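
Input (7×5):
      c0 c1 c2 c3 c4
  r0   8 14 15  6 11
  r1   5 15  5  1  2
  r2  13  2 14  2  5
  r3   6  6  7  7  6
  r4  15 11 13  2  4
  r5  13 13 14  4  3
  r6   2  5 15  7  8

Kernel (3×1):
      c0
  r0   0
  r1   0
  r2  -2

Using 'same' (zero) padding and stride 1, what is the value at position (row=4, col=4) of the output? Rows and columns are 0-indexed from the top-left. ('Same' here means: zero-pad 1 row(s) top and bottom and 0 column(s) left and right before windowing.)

-6

The receptive field on the zero-padded input at this output position is [6 / 4 / 3]. Elementwise product with the kernel and sum: 3·-2.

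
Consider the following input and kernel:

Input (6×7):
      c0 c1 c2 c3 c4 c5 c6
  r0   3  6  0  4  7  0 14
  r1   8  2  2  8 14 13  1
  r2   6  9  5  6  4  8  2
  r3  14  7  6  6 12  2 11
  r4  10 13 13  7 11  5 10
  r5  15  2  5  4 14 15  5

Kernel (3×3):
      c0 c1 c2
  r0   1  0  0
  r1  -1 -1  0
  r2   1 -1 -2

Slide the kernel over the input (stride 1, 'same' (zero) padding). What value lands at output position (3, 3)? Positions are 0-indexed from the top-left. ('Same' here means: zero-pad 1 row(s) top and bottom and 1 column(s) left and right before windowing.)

The receptive field on the zero-padded input at this output position is [5 6 4 / 6 6 12 / 13 7 11]. Elementwise product with the kernel and sum: 5·1 + 6·-1 + 6·-1 + 13·1 + 7·-1 + 11·-2.

-23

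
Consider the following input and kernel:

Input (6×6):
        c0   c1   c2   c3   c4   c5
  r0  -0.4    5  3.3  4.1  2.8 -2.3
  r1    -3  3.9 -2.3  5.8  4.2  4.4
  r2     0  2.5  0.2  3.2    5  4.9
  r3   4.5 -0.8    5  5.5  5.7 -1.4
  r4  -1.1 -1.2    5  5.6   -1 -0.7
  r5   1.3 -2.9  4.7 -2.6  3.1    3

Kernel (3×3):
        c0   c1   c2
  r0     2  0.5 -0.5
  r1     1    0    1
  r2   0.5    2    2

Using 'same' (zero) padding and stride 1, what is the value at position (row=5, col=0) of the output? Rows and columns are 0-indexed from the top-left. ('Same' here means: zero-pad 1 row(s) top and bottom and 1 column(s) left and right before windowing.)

-2.85

The receptive field on the zero-padded input at this output position is [0 -1.1 -1.2 / 0 1.3 -2.9 / 0 0 0]. Elementwise product with the kernel and sum: 0·2 + -1.1·0.5 + -1.2·-0.5 + 0·1 + -2.9·1 + 0·0.5 + 0·2 + 0·2.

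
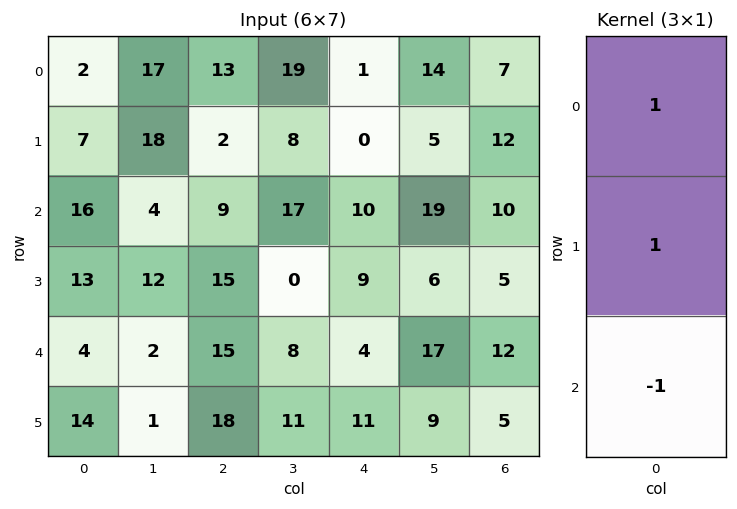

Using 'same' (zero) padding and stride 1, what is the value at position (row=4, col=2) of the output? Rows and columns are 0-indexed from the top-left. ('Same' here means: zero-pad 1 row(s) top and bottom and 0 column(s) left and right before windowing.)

The receptive field on the zero-padded input at this output position is [15 / 15 / 18]. Elementwise product with the kernel and sum: 15·1 + 15·1 + 18·-1.

12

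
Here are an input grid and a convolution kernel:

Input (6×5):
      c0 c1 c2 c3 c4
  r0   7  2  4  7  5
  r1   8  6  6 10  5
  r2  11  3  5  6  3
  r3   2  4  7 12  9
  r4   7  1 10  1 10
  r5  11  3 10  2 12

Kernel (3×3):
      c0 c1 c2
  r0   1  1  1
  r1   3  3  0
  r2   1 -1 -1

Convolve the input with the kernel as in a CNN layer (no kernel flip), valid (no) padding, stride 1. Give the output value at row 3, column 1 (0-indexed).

47

The receptive field on the input at this output position is [4 7 12 / 1 10 1 / 3 10 2]. Elementwise product with the kernel and sum: 4·1 + 7·1 + 12·1 + 1·3 + 10·3 + 3·1 + 10·-1 + 2·-1.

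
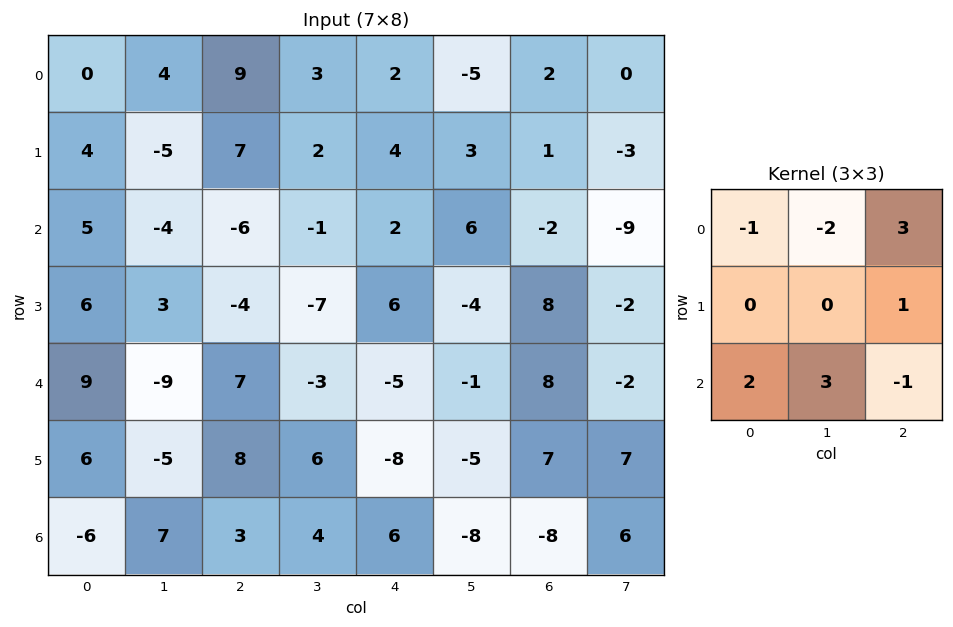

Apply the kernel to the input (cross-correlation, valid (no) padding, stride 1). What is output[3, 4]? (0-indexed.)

The receptive field on the input at this output position is [6 -4 8 / -5 -1 8 / -8 -5 7]. Elementwise product with the kernel and sum: 6·-1 + -4·-2 + 8·3 + 8·1 + -8·2 + -5·3 + 7·-1.

-4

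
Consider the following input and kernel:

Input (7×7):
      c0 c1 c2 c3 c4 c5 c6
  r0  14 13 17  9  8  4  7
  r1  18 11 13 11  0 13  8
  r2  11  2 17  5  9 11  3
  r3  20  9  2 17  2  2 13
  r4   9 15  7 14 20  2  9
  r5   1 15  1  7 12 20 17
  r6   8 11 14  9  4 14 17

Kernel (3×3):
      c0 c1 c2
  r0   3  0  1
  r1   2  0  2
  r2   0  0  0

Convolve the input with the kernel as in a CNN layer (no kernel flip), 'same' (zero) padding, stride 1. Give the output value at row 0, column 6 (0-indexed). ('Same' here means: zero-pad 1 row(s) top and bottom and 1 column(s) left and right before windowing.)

8

The receptive field on the zero-padded input at this output position is [0 0 0 / 4 7 0 / 13 8 0]. Elementwise product with the kernel and sum: 0·3 + 0·1 + 4·2 + 0·2.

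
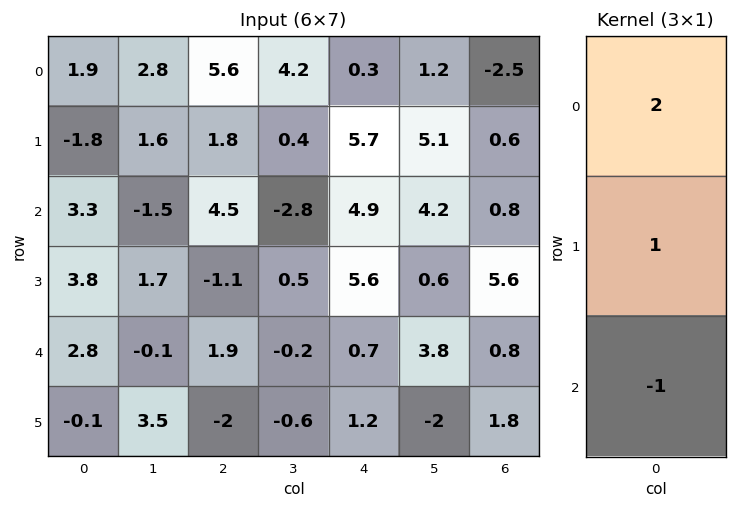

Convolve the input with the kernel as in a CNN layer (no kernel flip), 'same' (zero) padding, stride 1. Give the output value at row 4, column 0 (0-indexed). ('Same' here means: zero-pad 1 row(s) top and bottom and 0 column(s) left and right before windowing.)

The receptive field on the zero-padded input at this output position is [3.8 / 2.8 / -0.1]. Elementwise product with the kernel and sum: 3.8·2 + 2.8·1 + -0.1·-1.

10.5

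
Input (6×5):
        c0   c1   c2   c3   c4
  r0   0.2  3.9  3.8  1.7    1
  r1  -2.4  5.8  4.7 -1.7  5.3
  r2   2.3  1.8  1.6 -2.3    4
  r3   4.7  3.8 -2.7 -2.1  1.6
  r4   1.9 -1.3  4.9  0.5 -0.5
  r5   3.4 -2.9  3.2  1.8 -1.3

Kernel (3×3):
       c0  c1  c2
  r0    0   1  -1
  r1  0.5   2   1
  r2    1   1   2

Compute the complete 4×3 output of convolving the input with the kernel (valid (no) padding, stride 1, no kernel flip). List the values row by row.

22.5 11.5 12.25
10.55 5.1 -8.4
17.85 2.9 -5.85
16.65 12.95 1.65

Output[0,0]: The receptive field on the input at this output position is [0.2 3.9 3.8 / -2.4 5.8 4.7 / 2.3 1.8 1.6]. Elementwise product with the kernel and sum: 3.9·1 + 3.8·-1 + -2.4·0.5 + 5.8·2 + 4.7·1 + 2.3·1 + 1.8·1 + 1.6·2.
Output[0,1]: The receptive field on the input at this output position is [3.9 3.8 1.7 / 5.8 4.7 -1.7 / 1.8 1.6 -2.3]. Elementwise product with the kernel and sum: 3.8·1 + 1.7·-1 + 5.8·0.5 + 4.7·2 + -1.7·1 + 1.8·1 + 1.6·1 + -2.3·2.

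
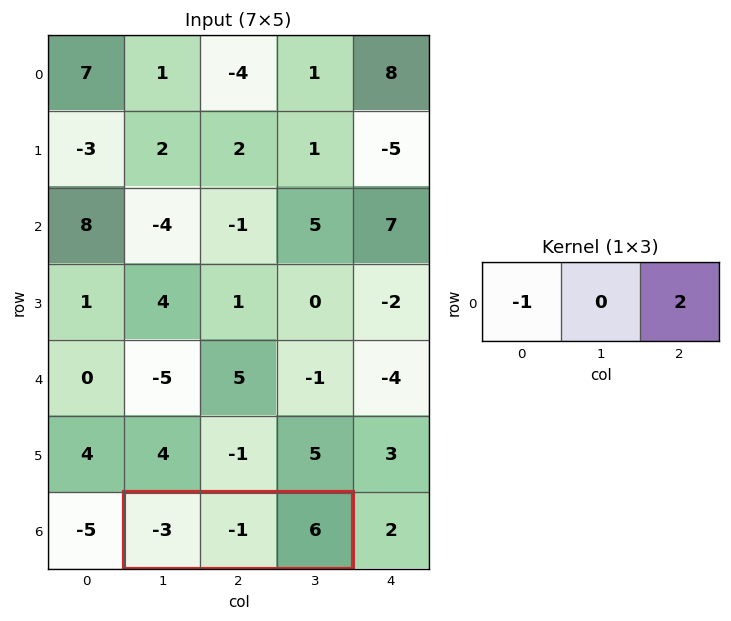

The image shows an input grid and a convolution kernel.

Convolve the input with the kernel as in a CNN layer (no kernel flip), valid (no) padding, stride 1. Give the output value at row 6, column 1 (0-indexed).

15

The receptive field on the input at this output position is [-3 -1 6]. Elementwise product with the kernel and sum: -3·-1 + 6·2.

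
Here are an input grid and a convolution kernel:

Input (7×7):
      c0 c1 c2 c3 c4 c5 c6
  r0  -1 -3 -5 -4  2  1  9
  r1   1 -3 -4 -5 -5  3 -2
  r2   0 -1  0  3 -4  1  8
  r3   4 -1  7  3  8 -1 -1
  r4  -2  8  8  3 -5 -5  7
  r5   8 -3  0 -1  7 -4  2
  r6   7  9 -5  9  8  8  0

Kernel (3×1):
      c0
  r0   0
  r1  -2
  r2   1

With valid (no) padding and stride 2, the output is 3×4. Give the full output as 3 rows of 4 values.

Output[0,0]: The receptive field on the input at this output position is [-1 / 1 / 0]. Elementwise product with the kernel and sum: 1·-2 + 0·1.

-2 8 6 12
-10 -6 -21 9
-9 -5 -6 -4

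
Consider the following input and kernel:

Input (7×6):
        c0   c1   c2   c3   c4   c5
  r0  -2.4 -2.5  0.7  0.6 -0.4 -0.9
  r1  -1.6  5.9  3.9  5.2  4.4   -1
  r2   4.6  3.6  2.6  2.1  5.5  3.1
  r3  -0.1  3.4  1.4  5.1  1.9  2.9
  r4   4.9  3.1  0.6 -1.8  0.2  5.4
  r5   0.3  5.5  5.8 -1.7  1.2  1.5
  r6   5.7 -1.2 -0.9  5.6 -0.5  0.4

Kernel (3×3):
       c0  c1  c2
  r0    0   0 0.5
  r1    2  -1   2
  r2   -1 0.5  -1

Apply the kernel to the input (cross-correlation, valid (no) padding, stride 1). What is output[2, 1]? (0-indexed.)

15.65

The receptive field on the input at this output position is [3.6 2.6 2.1 / 3.4 1.4 5.1 / 3.1 0.6 -1.8]. Elementwise product with the kernel and sum: 2.1·0.5 + 3.4·2 + 1.4·-1 + 5.1·2 + 3.1·-1 + 0.6·0.5 + -1.8·-1.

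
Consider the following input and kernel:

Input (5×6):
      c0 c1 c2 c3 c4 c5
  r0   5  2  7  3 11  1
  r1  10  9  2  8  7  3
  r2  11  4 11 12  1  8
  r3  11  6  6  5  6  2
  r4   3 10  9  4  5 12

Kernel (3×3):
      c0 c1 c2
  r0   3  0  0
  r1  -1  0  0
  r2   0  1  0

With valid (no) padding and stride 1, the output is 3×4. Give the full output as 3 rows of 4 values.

9 8 31 2
25 29 0 18
32 15 31 36

Output[0,0]: The receptive field on the input at this output position is [5 2 7 / 10 9 2 / 11 4 11]. Elementwise product with the kernel and sum: 5·3 + 10·-1 + 4·1.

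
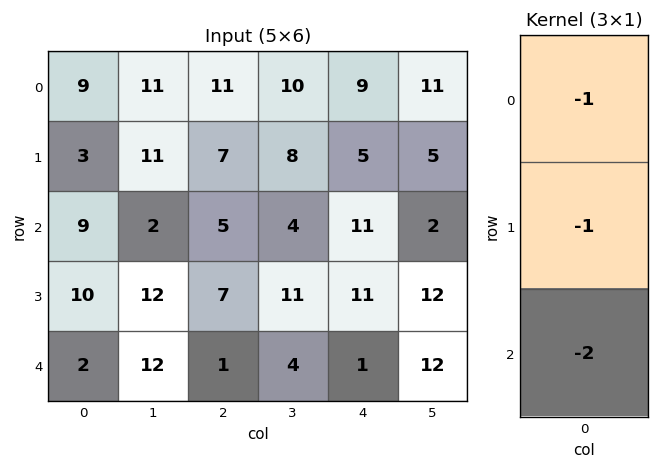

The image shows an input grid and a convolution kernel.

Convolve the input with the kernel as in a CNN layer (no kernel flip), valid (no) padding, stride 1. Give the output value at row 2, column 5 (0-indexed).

-38

The receptive field on the input at this output position is [2 / 12 / 12]. Elementwise product with the kernel and sum: 2·-1 + 12·-1 + 12·-2.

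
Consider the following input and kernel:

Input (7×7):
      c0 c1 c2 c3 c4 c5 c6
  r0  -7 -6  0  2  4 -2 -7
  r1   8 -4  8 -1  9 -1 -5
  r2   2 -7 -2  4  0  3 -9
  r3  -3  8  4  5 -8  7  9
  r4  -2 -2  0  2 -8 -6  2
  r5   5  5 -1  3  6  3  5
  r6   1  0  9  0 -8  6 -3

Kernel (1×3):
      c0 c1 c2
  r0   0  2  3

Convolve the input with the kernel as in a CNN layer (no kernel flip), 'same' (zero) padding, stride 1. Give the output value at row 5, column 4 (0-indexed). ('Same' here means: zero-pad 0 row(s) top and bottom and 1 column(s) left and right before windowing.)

21

The receptive field on the zero-padded input at this output position is [3 6 3]. Elementwise product with the kernel and sum: 6·2 + 3·3.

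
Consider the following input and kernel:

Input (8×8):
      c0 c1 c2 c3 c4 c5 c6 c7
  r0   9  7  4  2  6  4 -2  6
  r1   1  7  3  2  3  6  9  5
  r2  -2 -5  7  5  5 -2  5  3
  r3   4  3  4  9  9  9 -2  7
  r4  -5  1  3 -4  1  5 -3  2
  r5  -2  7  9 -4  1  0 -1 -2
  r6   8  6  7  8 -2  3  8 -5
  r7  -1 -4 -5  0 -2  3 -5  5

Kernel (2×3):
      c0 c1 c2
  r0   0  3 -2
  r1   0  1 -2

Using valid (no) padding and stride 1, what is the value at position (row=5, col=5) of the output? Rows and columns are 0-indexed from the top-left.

19

The receptive field on the input at this output position is [0 -1 -2 / 3 8 -5]. Elementwise product with the kernel and sum: -1·3 + -2·-2 + 8·1 + -5·-2.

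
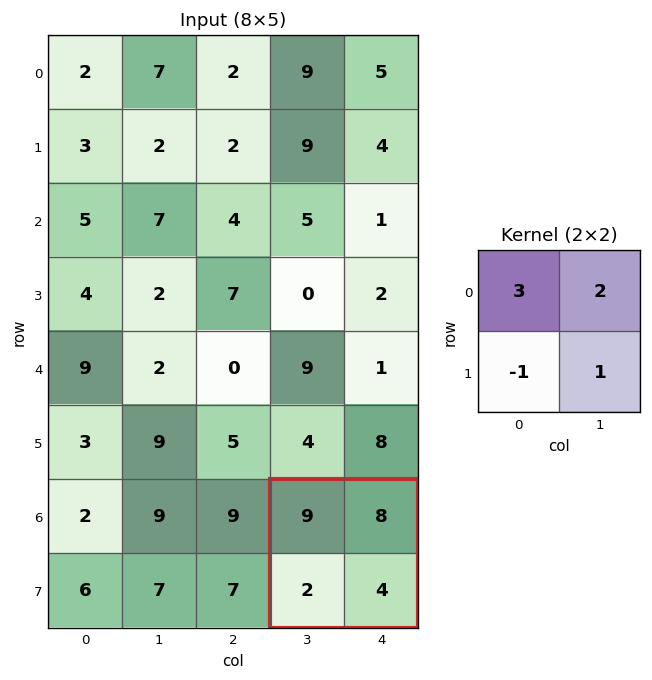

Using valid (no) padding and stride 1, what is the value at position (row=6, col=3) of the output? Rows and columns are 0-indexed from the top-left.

The receptive field on the input at this output position is [9 8 / 2 4]. Elementwise product with the kernel and sum: 9·3 + 8·2 + 2·-1 + 4·1.

45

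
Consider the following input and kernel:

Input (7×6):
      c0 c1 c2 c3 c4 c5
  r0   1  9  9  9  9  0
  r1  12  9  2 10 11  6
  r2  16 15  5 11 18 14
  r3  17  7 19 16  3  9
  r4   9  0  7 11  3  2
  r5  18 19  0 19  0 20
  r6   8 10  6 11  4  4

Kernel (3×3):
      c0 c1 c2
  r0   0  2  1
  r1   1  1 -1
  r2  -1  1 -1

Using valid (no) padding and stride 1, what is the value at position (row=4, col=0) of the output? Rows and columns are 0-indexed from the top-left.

The receptive field on the input at this output position is [9 0 7 / 18 19 0 / 8 10 6]. Elementwise product with the kernel and sum: 0·2 + 7·1 + 18·1 + 19·1 + 0·-1 + 8·-1 + 10·1 + 6·-1.

40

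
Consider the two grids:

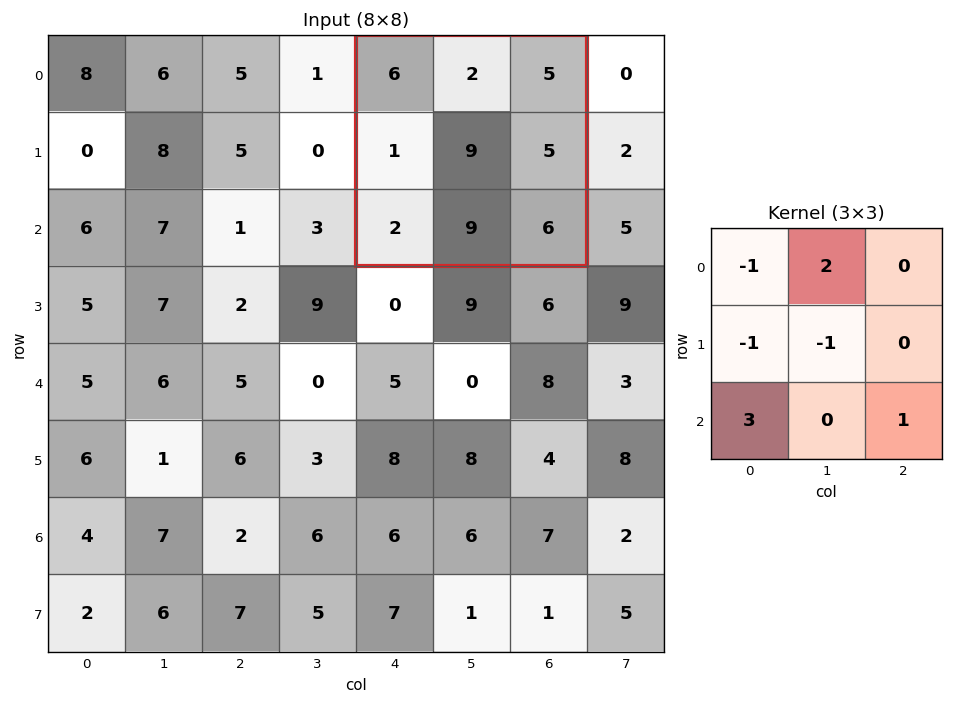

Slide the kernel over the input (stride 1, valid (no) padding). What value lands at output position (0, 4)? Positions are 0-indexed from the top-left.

0

The receptive field on the input at this output position is [6 2 5 / 1 9 5 / 2 9 6]. Elementwise product with the kernel and sum: 6·-1 + 2·2 + 1·-1 + 9·-1 + 2·3 + 6·1.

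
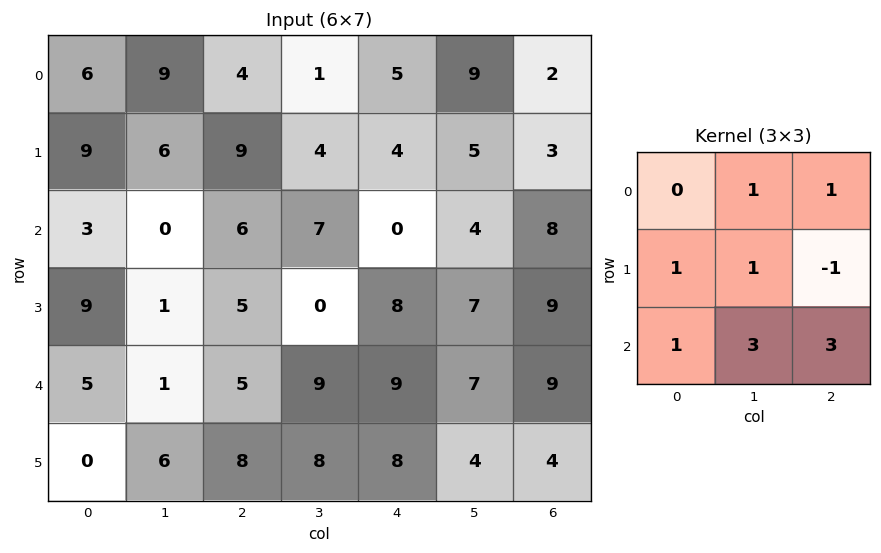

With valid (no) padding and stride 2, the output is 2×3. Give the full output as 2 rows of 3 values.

Output[0,0]: The receptive field on the input at this output position is [6 9 4 / 9 6 9 / 3 0 6]. Elementwise product with the kernel and sum: 9·1 + 4·1 + 9·1 + 6·1 + 9·-1 + 3·1 + 0·3 + 6·3.

40 42 53
34 63 75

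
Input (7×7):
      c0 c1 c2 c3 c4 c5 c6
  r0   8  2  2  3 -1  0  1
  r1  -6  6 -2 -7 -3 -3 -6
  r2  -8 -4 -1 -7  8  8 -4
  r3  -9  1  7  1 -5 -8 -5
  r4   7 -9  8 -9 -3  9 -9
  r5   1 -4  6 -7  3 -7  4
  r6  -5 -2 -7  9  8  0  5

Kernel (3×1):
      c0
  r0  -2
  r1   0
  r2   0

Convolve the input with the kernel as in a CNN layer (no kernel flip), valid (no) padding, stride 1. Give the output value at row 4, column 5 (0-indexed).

-18

The receptive field on the input at this output position is [9 / -7 / 0]. Elementwise product with the kernel and sum: 9·-2.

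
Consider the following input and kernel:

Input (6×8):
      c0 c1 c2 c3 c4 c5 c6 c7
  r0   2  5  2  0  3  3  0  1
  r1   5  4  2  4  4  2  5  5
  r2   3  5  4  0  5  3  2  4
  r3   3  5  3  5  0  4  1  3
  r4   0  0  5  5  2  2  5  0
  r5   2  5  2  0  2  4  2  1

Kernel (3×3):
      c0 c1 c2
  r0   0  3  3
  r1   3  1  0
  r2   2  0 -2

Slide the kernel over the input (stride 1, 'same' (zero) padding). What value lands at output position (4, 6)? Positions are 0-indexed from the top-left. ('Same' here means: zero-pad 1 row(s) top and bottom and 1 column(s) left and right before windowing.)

The receptive field on the zero-padded input at this output position is [4 1 3 / 2 5 0 / 4 2 1]. Elementwise product with the kernel and sum: 1·3 + 3·3 + 2·3 + 5·1 + 4·2 + 1·-2.

29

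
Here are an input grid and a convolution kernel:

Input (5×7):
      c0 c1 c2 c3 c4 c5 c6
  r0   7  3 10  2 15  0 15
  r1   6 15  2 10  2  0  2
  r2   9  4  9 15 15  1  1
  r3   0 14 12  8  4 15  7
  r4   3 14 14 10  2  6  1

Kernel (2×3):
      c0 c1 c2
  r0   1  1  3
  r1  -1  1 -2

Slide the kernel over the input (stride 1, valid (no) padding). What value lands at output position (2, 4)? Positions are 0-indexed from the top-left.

16

The receptive field on the input at this output position is [15 1 1 / 4 15 7]. Elementwise product with the kernel and sum: 15·1 + 1·1 + 1·3 + 4·-1 + 15·1 + 7·-2.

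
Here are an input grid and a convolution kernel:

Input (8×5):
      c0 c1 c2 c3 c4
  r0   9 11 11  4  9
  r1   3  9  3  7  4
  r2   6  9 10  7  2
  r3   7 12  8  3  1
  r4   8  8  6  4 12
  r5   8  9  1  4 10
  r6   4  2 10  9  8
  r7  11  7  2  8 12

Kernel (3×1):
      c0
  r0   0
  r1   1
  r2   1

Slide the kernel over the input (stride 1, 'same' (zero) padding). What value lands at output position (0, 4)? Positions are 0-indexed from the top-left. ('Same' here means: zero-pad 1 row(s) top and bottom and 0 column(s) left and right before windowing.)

The receptive field on the zero-padded input at this output position is [0 / 9 / 4]. Elementwise product with the kernel and sum: 9·1 + 4·1.

13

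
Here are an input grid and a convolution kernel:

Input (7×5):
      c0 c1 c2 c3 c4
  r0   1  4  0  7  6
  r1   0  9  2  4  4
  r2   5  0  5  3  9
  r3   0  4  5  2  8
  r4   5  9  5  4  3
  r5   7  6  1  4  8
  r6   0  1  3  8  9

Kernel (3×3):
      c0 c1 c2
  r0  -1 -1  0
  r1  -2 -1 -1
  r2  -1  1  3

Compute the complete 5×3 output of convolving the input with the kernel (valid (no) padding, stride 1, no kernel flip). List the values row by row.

-6 -14 6
-5 -12 -7
5 -12 -20
-26 -29 3
-25 -5 9

Output[0,0]: The receptive field on the input at this output position is [1 4 0 / 0 9 2 / 5 0 5]. Elementwise product with the kernel and sum: 1·-1 + 4·-1 + 0·-2 + 9·-1 + 2·-1 + 5·-1 + 0·1 + 5·3.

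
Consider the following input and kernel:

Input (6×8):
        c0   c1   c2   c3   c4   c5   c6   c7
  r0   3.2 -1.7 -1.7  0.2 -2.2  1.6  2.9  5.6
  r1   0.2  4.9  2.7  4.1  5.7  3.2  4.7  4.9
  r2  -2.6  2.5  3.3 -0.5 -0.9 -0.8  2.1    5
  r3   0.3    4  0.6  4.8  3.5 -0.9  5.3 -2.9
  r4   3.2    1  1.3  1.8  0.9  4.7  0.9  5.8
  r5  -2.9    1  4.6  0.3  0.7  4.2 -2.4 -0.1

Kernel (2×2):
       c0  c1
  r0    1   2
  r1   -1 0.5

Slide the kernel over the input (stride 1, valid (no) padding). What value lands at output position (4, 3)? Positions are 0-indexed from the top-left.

3.65

The receptive field on the input at this output position is [1.8 0.9 / 0.3 0.7]. Elementwise product with the kernel and sum: 1.8·1 + 0.9·2 + 0.3·-1 + 0.7·0.5.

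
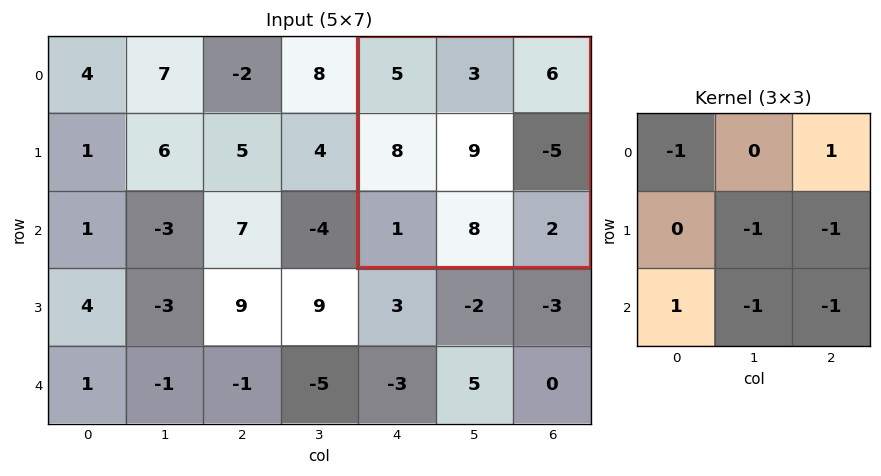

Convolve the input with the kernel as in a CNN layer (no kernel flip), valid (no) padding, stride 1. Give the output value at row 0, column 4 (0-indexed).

-12

The receptive field on the input at this output position is [5 3 6 / 8 9 -5 / 1 8 2]. Elementwise product with the kernel and sum: 5·-1 + 6·1 + 9·-1 + -5·-1 + 1·1 + 8·-1 + 2·-1.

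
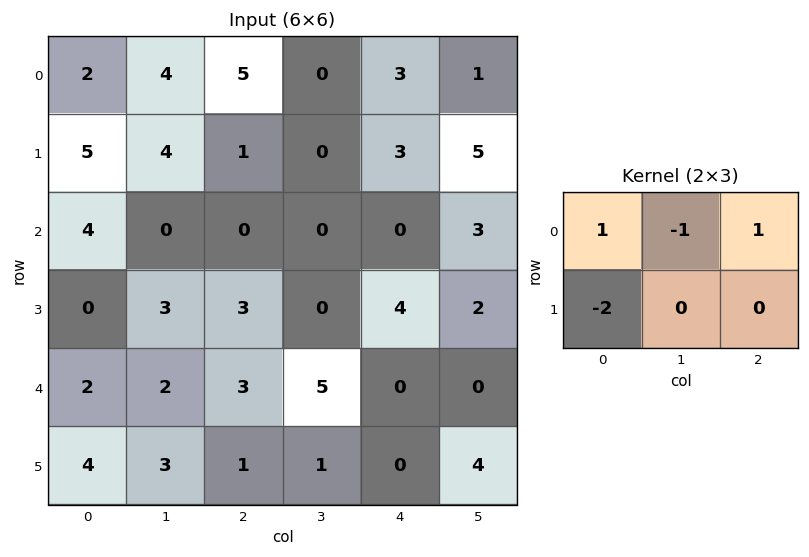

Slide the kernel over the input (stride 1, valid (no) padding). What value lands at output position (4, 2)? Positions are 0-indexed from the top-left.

-4

The receptive field on the input at this output position is [3 5 0 / 1 1 0]. Elementwise product with the kernel and sum: 3·1 + 5·-1 + 0·1 + 1·-2.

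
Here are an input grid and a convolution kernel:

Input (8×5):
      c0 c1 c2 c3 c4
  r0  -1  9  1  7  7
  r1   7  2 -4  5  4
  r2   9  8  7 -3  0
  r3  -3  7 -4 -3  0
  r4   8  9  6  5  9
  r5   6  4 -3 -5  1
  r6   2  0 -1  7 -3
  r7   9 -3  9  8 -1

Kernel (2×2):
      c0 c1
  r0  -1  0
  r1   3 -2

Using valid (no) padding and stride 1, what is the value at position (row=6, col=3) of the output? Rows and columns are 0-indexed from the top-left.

The receptive field on the input at this output position is [7 -3 / 8 -1]. Elementwise product with the kernel and sum: 7·-1 + 8·3 + -1·-2.

19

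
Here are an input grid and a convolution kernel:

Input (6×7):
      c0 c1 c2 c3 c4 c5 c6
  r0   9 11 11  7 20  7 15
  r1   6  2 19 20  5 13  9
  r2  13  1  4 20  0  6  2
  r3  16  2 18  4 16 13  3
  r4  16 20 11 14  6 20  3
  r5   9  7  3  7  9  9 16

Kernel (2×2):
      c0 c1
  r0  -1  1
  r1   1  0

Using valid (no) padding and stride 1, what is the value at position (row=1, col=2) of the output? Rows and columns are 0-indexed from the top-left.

The receptive field on the input at this output position is [19 20 / 4 20]. Elementwise product with the kernel and sum: 19·-1 + 20·1 + 4·1.

5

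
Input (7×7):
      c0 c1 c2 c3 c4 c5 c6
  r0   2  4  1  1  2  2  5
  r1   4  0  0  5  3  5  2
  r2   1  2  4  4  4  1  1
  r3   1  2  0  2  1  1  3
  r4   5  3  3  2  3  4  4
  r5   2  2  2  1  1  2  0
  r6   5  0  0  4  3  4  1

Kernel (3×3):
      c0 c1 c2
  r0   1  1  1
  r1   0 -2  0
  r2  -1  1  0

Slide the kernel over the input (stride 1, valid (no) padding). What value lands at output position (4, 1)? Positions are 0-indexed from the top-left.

4

The receptive field on the input at this output position is [3 3 2 / 2 2 1 / 0 0 4]. Elementwise product with the kernel and sum: 3·1 + 3·1 + 2·1 + 2·-2 + 0·-1 + 0·1.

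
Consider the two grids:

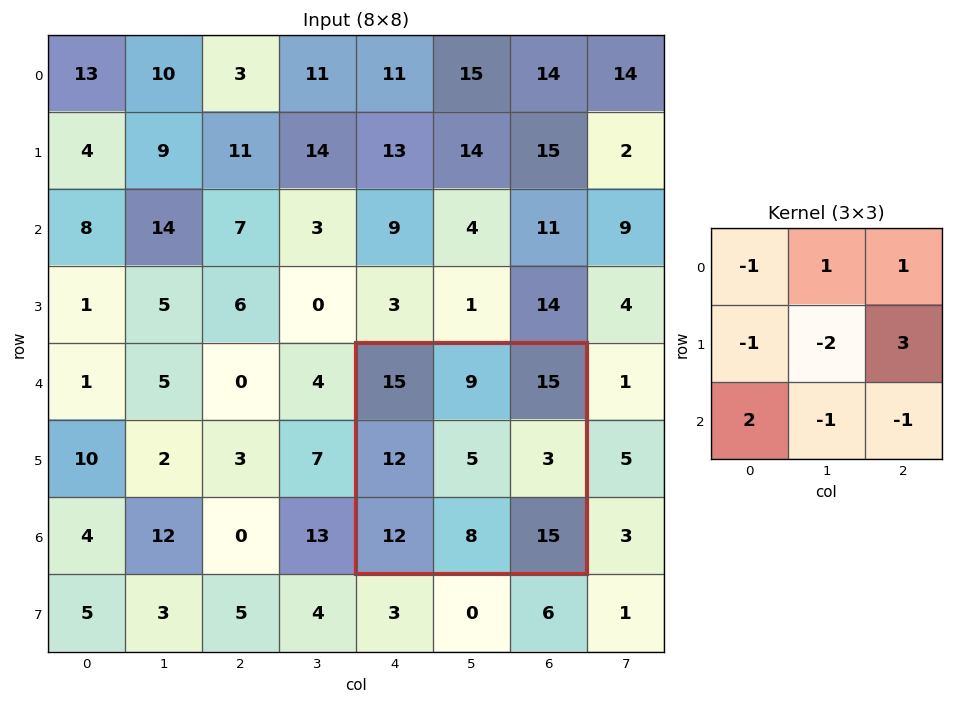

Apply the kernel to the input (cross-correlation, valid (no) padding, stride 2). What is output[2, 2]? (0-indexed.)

-3

The receptive field on the input at this output position is [15 9 15 / 12 5 3 / 12 8 15]. Elementwise product with the kernel and sum: 15·-1 + 9·1 + 15·1 + 12·-1 + 5·-2 + 3·3 + 12·2 + 8·-1 + 15·-1.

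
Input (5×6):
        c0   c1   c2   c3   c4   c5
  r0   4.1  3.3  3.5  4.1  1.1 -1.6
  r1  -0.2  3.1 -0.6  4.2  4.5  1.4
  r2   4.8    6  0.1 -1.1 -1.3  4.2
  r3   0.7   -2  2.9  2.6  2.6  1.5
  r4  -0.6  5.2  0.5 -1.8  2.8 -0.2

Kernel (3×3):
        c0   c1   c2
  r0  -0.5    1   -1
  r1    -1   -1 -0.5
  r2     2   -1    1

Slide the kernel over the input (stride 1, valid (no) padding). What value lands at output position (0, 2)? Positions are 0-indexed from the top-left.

-4.6

The receptive field on the input at this output position is [3.5 4.1 1.1 / -0.6 4.2 4.5 / 0.1 -1.1 -1.3]. Elementwise product with the kernel and sum: 3.5·-0.5 + 4.1·1 + 1.1·-1 + -0.6·-1 + 4.2·-1 + 4.5·-0.5 + 0.1·2 + -1.1·-1 + -1.3·1.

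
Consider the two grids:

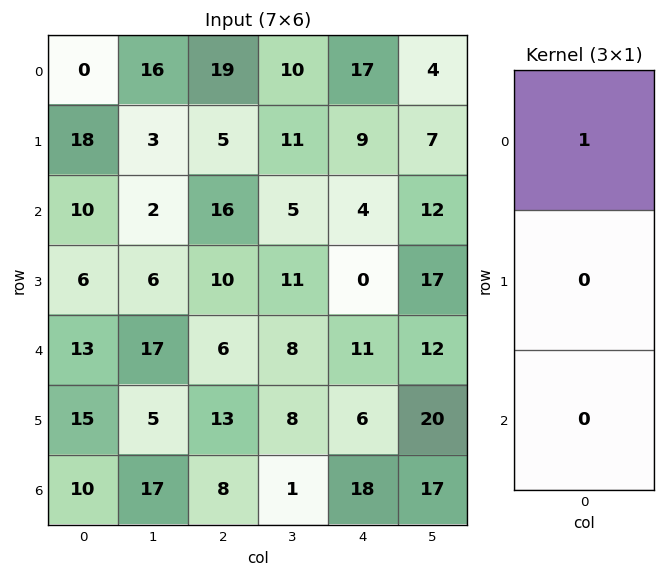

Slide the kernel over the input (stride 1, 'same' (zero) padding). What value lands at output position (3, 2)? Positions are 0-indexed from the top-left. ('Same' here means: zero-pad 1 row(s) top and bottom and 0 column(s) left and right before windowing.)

16

The receptive field on the zero-padded input at this output position is [16 / 10 / 6]. Elementwise product with the kernel and sum: 16·1.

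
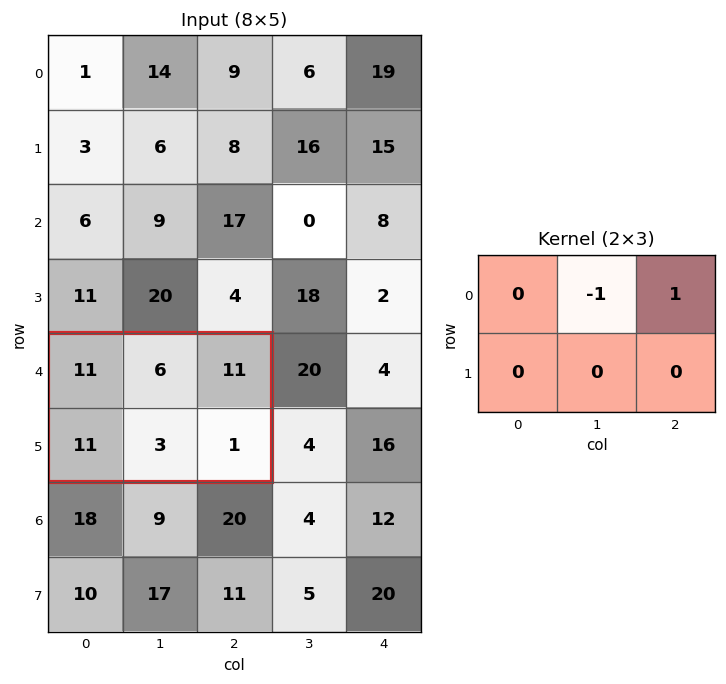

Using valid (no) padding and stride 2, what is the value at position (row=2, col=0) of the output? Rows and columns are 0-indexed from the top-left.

5

The receptive field on the input at this output position is [11 6 11 / 11 3 1]. Elementwise product with the kernel and sum: 6·-1 + 11·1.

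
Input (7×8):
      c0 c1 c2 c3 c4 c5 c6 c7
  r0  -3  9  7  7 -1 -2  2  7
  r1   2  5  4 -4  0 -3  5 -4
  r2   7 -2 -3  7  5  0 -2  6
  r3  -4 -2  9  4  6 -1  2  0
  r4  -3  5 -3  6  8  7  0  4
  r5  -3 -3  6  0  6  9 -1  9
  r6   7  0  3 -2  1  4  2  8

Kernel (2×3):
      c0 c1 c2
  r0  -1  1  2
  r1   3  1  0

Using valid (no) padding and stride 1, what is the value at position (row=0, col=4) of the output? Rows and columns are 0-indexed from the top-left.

The receptive field on the input at this output position is [-1 -2 2 / 0 -3 5]. Elementwise product with the kernel and sum: -1·-1 + -2·1 + 2·2 + 0·3 + -3·1.

0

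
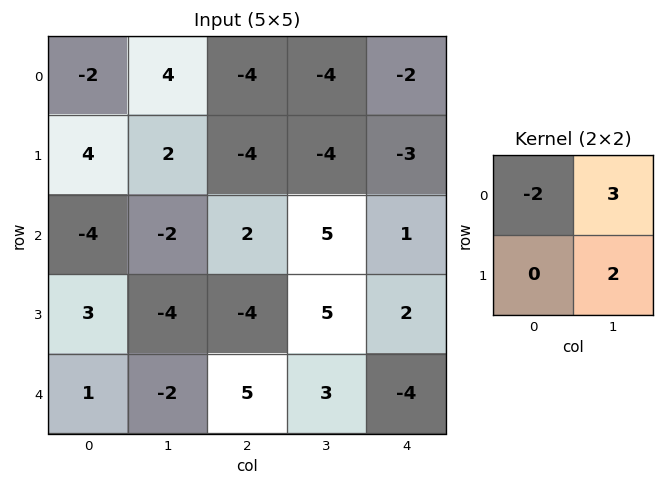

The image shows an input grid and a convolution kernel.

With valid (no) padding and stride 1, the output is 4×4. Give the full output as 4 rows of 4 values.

20 -28 -12 -4
-6 -12 6 1
-6 2 21 -3
-22 6 29 -12

Output[0,0]: The receptive field on the input at this output position is [-2 4 / 4 2]. Elementwise product with the kernel and sum: -2·-2 + 4·3 + 2·2.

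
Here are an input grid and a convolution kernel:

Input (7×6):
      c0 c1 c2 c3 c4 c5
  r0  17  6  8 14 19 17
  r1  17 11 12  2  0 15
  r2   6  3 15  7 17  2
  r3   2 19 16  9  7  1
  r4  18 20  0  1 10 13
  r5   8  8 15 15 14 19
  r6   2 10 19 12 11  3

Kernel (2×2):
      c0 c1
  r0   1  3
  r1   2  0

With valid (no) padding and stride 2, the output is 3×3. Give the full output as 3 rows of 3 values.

Output[0,0]: The receptive field on the input at this output position is [17 6 / 17 11]. Elementwise product with the kernel and sum: 17·1 + 6·3 + 17·2.

69 74 70
19 68 37
94 33 77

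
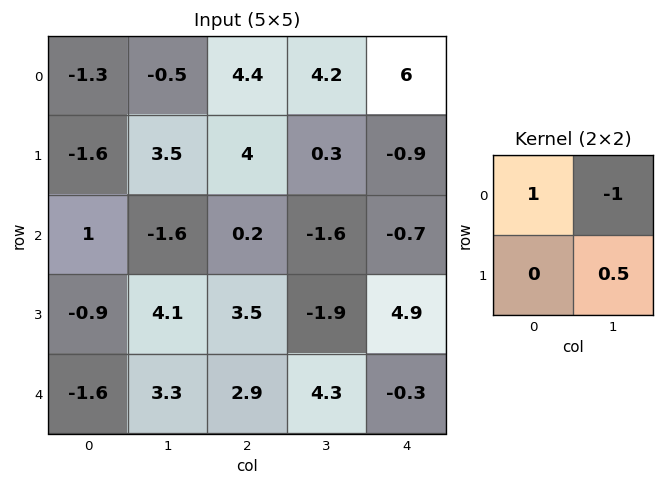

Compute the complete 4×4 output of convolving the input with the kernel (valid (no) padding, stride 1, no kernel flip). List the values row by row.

0.95 -2.9 0.35 -2.25
-5.9 -0.4 2.9 0.85
4.65 -0.05 0.85 1.55
-3.35 2.05 7.55 -6.95

Output[0,0]: The receptive field on the input at this output position is [-1.3 -0.5 / -1.6 3.5]. Elementwise product with the kernel and sum: -1.3·1 + -0.5·-1 + 3.5·0.5.
Output[0,1]: The receptive field on the input at this output position is [-0.5 4.4 / 3.5 4]. Elementwise product with the kernel and sum: -0.5·1 + 4.4·-1 + 4·0.5.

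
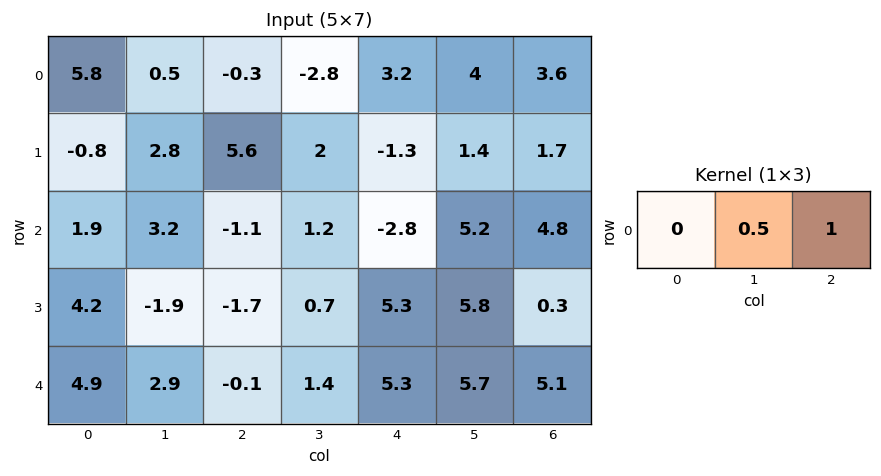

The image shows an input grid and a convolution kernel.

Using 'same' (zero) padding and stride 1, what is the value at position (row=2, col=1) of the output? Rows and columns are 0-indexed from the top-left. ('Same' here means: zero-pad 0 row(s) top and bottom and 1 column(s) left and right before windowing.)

The receptive field on the zero-padded input at this output position is [1.9 3.2 -1.1]. Elementwise product with the kernel and sum: 3.2·0.5 + -1.1·1.

0.5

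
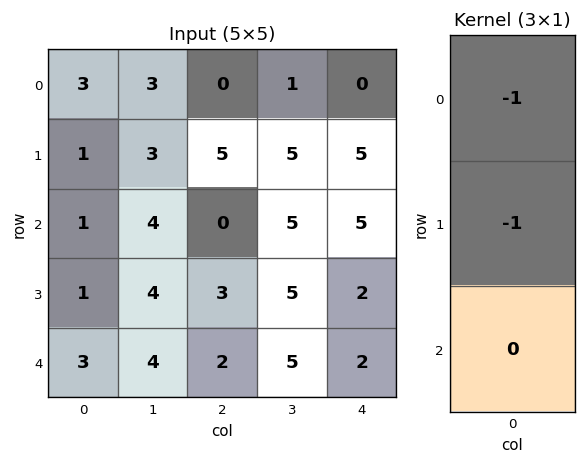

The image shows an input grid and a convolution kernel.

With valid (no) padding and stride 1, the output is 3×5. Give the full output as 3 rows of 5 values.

Output[0,0]: The receptive field on the input at this output position is [3 / 1 / 1]. Elementwise product with the kernel and sum: 3·-1 + 1·-1.

-4 -6 -5 -6 -5
-2 -7 -5 -10 -10
-2 -8 -3 -10 -7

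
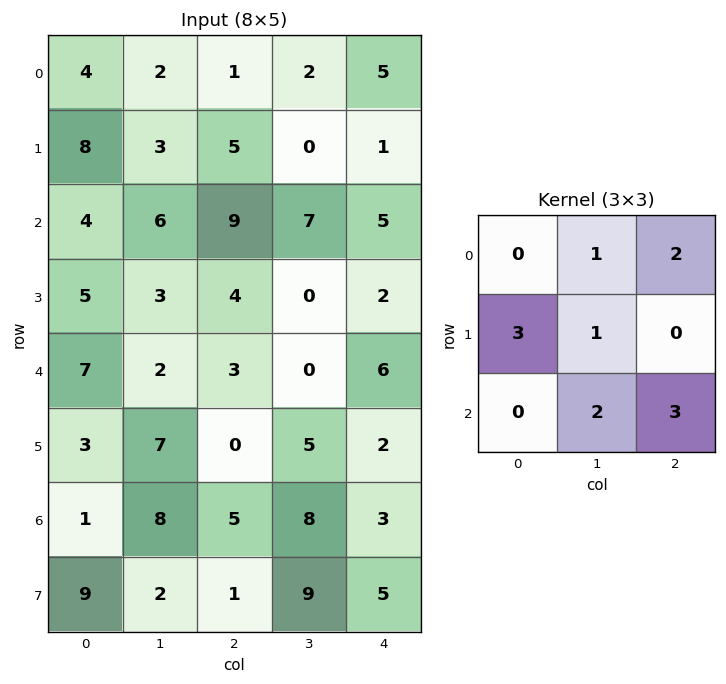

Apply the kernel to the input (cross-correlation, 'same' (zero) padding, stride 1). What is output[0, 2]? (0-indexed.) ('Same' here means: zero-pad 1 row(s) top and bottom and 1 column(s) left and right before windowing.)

The receptive field on the zero-padded input at this output position is [0 0 0 / 2 1 2 / 3 5 0]. Elementwise product with the kernel and sum: 0·1 + 0·2 + 2·3 + 1·1 + 5·2 + 0·3.

17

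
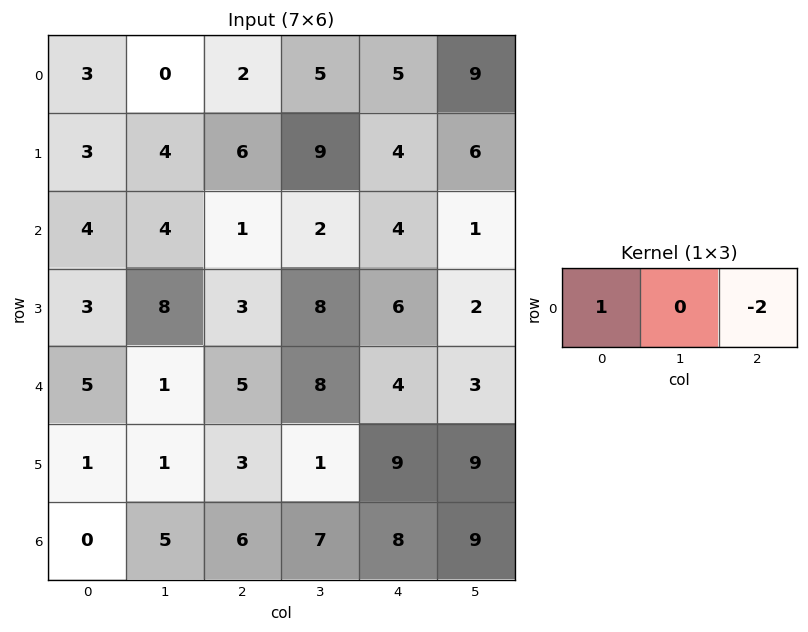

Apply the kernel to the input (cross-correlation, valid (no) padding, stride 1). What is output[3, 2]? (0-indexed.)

-9

The receptive field on the input at this output position is [3 8 6]. Elementwise product with the kernel and sum: 3·1 + 6·-2.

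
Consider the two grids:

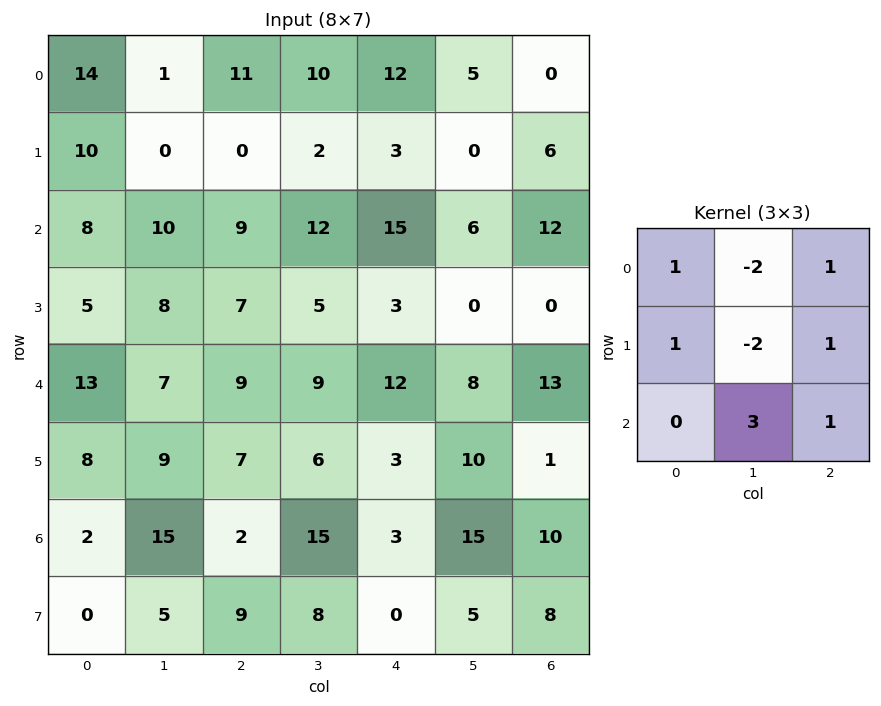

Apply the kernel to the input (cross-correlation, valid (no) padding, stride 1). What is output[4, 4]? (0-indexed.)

The receptive field on the input at this output position is [12 8 13 / 3 10 1 / 3 15 10]. Elementwise product with the kernel and sum: 12·1 + 8·-2 + 13·1 + 3·1 + 10·-2 + 1·1 + 15·3 + 10·1.

48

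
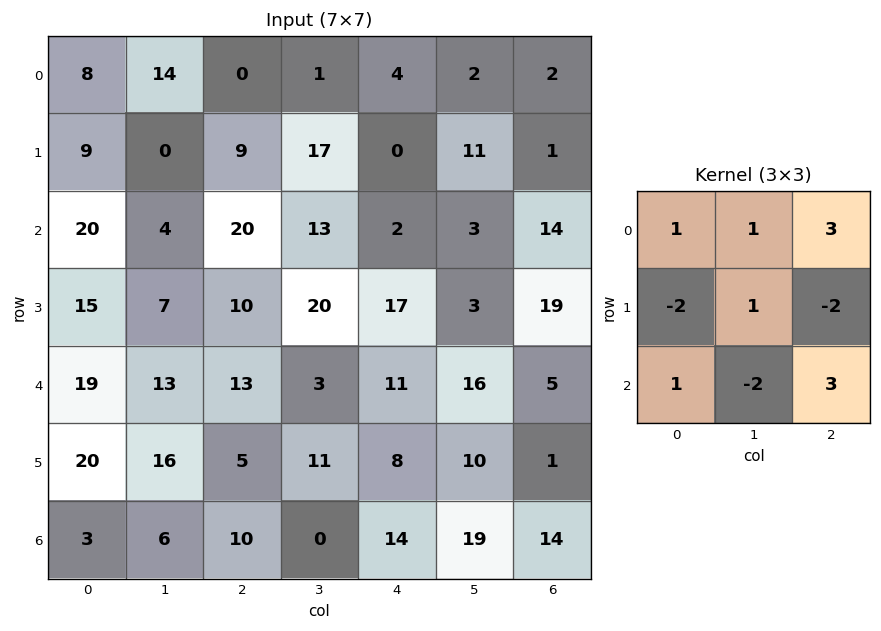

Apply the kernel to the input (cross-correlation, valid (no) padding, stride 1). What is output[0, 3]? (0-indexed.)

The receptive field on the input at this output position is [1 4 2 / 17 0 11 / 13 2 3]. Elementwise product with the kernel and sum: 1·1 + 4·1 + 2·3 + 17·-2 + 0·1 + 11·-2 + 13·1 + 2·-2 + 3·3.

-27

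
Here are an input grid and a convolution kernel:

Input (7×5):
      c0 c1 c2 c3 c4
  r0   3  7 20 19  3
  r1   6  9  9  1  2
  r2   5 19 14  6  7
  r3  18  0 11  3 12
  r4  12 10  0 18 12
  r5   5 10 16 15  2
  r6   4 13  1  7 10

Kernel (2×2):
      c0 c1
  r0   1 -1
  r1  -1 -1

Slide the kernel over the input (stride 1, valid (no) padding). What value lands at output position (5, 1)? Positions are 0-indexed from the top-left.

-20

The receptive field on the input at this output position is [10 16 / 13 1]. Elementwise product with the kernel and sum: 10·1 + 16·-1 + 13·-1 + 1·-1.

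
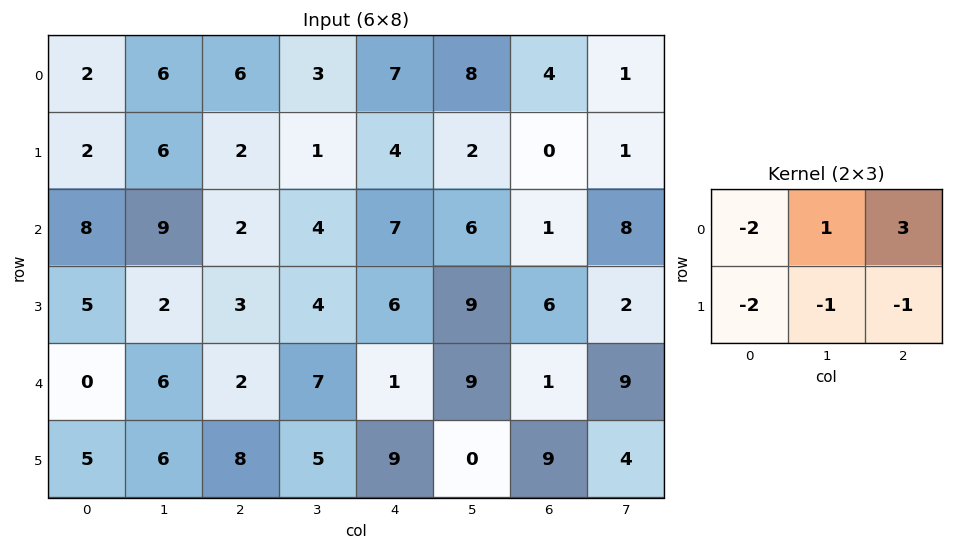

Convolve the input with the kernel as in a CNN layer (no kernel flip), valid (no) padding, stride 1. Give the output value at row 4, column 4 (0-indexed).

The receptive field on the input at this output position is [1 9 1 / 9 0 9]. Elementwise product with the kernel and sum: 1·-2 + 9·1 + 1·3 + 9·-2 + 0·-1 + 9·-1.

-17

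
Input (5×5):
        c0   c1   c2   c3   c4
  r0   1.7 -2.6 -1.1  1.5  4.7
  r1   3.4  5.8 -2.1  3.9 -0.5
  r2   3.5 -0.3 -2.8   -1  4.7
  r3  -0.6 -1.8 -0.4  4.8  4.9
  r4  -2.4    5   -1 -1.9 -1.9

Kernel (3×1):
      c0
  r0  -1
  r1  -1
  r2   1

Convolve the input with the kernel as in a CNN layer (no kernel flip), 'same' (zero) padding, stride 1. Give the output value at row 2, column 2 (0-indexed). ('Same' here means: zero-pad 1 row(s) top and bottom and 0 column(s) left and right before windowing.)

4.5

The receptive field on the zero-padded input at this output position is [-2.1 / -2.8 / -0.4]. Elementwise product with the kernel and sum: -2.1·-1 + -2.8·-1 + -0.4·1.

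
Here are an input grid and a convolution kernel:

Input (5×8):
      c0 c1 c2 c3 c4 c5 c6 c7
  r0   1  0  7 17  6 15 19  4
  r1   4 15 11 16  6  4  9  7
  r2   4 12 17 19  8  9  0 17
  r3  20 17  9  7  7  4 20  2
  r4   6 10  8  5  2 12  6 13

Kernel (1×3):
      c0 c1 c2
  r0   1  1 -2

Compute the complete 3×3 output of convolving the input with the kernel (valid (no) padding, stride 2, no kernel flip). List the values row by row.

Output[0,0]: The receptive field on the input at this output position is [1 0 7]. Elementwise product with the kernel and sum: 1·1 + 0·1 + 7·-2.
Output[0,1]: The receptive field on the input at this output position is [7 17 6]. Elementwise product with the kernel and sum: 7·1 + 17·1 + 6·-2.

-13 12 -17
-18 20 17
0 9 2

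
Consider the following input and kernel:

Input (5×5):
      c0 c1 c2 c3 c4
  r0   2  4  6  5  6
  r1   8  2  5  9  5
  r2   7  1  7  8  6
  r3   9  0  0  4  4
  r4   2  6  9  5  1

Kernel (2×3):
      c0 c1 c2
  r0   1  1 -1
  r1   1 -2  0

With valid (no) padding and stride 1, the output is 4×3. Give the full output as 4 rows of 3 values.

4 -3 -8
10 -15 0
10 0 1
-1 -16 -1

Output[0,0]: The receptive field on the input at this output position is [2 4 6 / 8 2 5]. Elementwise product with the kernel and sum: 2·1 + 4·1 + 6·-1 + 8·1 + 2·-2.
Output[0,1]: The receptive field on the input at this output position is [4 6 5 / 2 5 9]. Elementwise product with the kernel and sum: 4·1 + 6·1 + 5·-1 + 2·1 + 5·-2.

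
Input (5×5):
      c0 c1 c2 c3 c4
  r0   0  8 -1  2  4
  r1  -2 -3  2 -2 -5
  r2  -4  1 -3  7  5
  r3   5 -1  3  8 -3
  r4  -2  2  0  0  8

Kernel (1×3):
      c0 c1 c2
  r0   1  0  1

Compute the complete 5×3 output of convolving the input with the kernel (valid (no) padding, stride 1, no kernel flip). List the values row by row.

Output[0,0]: The receptive field on the input at this output position is [0 8 -1]. Elementwise product with the kernel and sum: 0·1 + -1·1.
Output[0,1]: The receptive field on the input at this output position is [8 -1 2]. Elementwise product with the kernel and sum: 8·1 + 2·1.

-1 10 3
0 -5 -3
-7 8 2
8 7 0
-2 2 8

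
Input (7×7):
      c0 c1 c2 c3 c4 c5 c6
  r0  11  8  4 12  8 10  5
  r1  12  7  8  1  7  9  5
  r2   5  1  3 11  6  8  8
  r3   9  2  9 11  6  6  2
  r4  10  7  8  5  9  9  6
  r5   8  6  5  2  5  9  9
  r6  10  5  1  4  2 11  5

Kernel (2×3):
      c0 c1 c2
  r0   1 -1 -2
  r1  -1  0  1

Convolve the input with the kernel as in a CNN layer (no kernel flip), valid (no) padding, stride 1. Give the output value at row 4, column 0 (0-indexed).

-16

The receptive field on the input at this output position is [10 7 8 / 8 6 5]. Elementwise product with the kernel and sum: 10·1 + 7·-1 + 8·-2 + 8·-1 + 5·1.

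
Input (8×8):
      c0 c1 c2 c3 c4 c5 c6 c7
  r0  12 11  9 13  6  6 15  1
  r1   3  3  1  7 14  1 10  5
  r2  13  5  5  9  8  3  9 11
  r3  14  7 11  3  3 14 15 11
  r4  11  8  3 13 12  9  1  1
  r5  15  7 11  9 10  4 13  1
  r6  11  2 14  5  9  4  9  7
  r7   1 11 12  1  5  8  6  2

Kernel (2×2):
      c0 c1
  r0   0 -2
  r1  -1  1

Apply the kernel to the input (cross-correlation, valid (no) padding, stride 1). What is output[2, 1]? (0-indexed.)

The receptive field on the input at this output position is [5 5 / 7 11]. Elementwise product with the kernel and sum: 5·-2 + 7·-1 + 11·1.

-6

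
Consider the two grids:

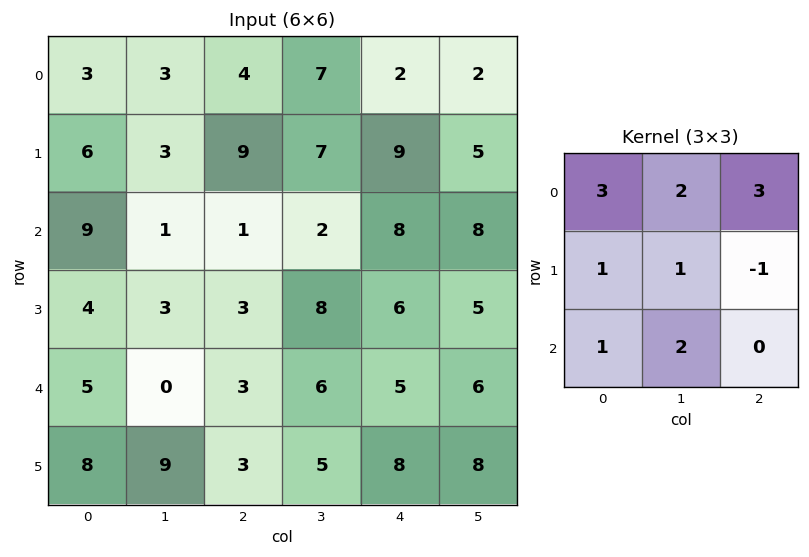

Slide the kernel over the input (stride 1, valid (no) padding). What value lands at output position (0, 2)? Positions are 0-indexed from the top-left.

The receptive field on the input at this output position is [4 7 2 / 9 7 9 / 1 2 8]. Elementwise product with the kernel and sum: 4·3 + 7·2 + 2·3 + 9·1 + 7·1 + 9·-1 + 1·1 + 2·2.

44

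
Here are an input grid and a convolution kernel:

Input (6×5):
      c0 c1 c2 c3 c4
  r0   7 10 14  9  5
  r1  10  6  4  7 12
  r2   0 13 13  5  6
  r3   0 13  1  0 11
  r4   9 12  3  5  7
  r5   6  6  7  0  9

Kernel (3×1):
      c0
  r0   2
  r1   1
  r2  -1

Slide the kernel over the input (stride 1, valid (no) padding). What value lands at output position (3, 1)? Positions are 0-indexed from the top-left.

32

The receptive field on the input at this output position is [13 / 12 / 6]. Elementwise product with the kernel and sum: 13·2 + 12·1 + 6·-1.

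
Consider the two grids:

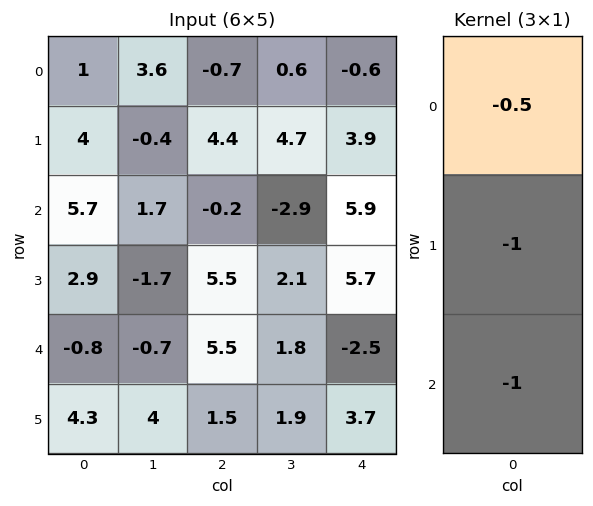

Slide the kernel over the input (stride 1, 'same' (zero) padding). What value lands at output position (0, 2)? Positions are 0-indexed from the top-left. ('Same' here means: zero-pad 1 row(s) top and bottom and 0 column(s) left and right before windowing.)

The receptive field on the zero-padded input at this output position is [0 / -0.7 / 4.4]. Elementwise product with the kernel and sum: 0·-0.5 + -0.7·-1 + 4.4·-1.

-3.7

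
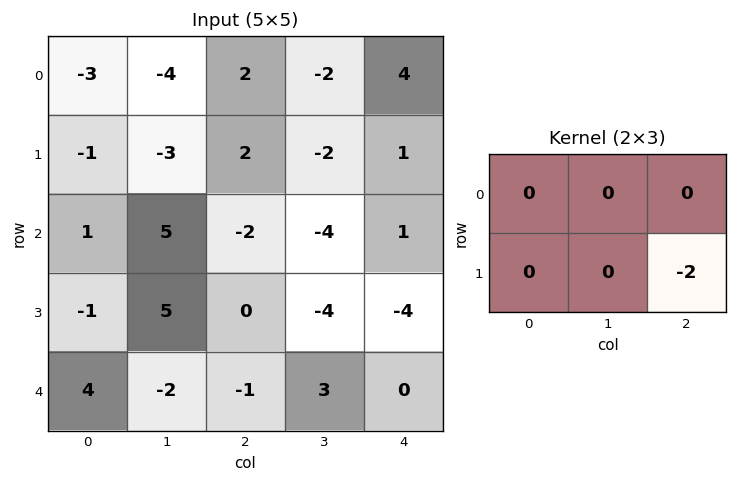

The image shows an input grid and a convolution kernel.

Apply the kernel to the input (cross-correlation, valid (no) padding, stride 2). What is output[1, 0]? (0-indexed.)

The receptive field on the input at this output position is [1 5 -2 / -1 5 0]. Elementwise product with the kernel and sum: 0·-2.

0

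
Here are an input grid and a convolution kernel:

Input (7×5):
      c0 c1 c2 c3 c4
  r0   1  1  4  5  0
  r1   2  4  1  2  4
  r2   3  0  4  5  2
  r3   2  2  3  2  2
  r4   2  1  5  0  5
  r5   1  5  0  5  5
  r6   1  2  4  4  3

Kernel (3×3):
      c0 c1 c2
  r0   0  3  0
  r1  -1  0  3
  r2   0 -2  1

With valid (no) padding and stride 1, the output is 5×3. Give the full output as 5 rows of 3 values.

Output[0,0]: The receptive field on the input at this output position is [1 1 4 / 2 4 1 / 3 0 4]. Elementwise product with the kernel and sum: 1·3 + 2·-1 + 1·3 + 0·-2 + 4·1.

8 11 18
20 14 6
10 6 23
9 13 11
2 21 10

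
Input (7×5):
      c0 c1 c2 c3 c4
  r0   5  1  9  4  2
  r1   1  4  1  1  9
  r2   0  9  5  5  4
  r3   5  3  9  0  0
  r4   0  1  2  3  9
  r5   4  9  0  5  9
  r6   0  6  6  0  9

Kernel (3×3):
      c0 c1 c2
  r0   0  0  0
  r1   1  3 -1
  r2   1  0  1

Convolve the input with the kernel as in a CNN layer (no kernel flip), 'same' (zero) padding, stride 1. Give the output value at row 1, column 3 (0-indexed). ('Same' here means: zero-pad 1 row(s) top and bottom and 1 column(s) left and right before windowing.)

4

The receptive field on the zero-padded input at this output position is [9 4 2 / 1 1 9 / 5 5 4]. Elementwise product with the kernel and sum: 1·1 + 1·3 + 9·-1 + 5·1 + 4·1.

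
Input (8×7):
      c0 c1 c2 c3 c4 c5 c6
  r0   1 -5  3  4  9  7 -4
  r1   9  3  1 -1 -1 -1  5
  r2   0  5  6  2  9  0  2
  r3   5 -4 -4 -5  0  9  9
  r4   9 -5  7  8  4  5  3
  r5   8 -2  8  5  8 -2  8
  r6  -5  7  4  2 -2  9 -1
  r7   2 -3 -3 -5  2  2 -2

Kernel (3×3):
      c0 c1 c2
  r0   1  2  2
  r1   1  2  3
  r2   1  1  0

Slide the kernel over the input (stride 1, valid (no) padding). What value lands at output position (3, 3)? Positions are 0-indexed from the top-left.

The receptive field on the input at this output position is [-5 0 9 / 8 4 5 / 5 8 -2]. Elementwise product with the kernel and sum: -5·1 + 0·2 + 9·2 + 8·1 + 4·2 + 5·3 + 5·1 + 8·1.

57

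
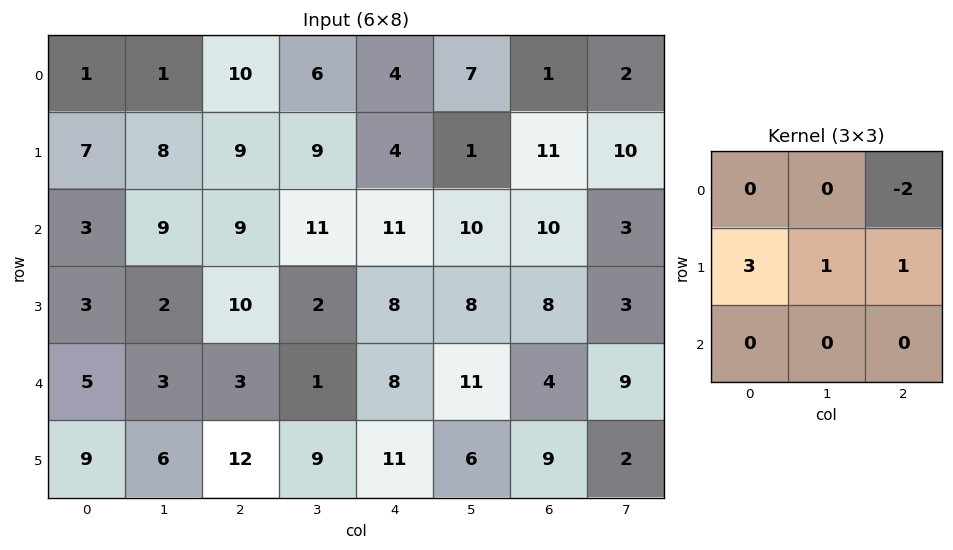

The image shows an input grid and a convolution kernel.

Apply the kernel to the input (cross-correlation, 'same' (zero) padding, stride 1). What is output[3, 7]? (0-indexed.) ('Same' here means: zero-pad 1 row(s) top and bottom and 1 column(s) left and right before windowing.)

The receptive field on the zero-padded input at this output position is [10 3 0 / 8 3 0 / 4 9 0]. Elementwise product with the kernel and sum: 0·-2 + 8·3 + 3·1 + 0·1.

27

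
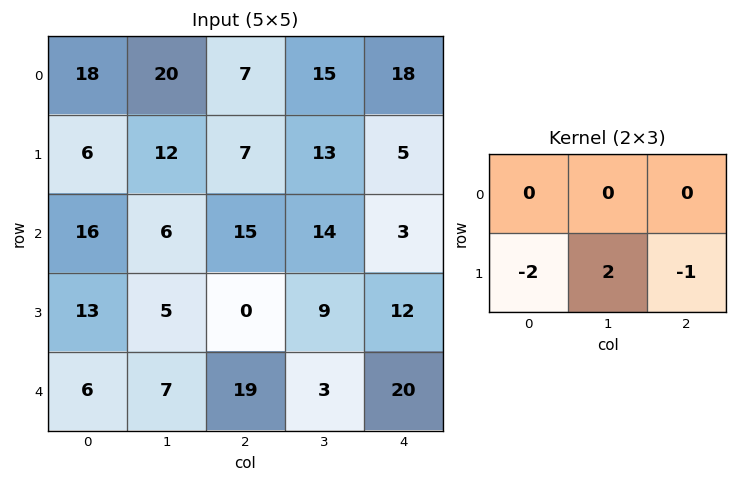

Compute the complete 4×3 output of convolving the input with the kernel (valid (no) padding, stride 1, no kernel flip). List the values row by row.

Output[0,0]: The receptive field on the input at this output position is [18 20 7 / 6 12 7]. Elementwise product with the kernel and sum: 6·-2 + 12·2 + 7·-1.

5 -23 7
-35 4 -5
-16 -19 6
-17 21 -52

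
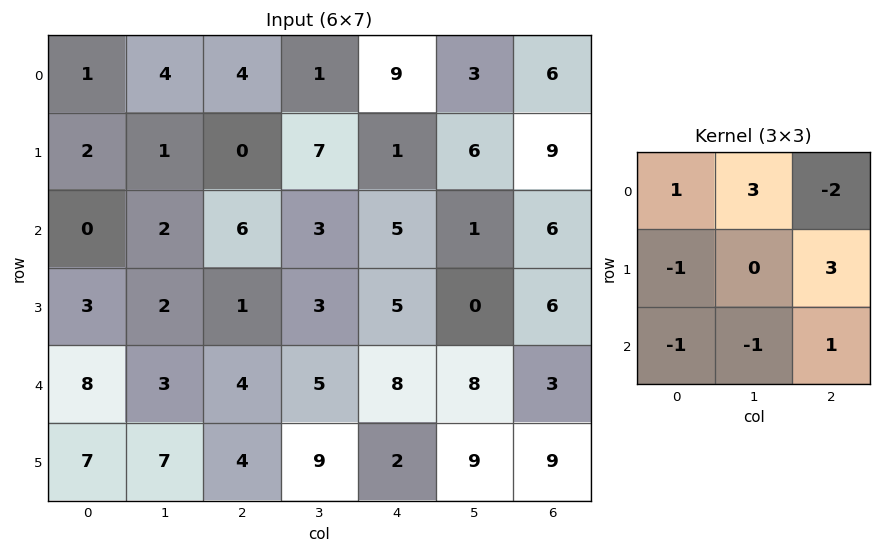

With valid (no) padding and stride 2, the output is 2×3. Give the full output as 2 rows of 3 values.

Output[0,0]: The receptive field on the input at this output position is [1 4 4 / 2 1 0 / 0 2 6]. Elementwise product with the kernel and sum: 1·1 + 4·3 + 4·-2 + 2·-1 + 0·3 + 0·-1 + 2·-1 + 6·1.
Output[0,1]: The receptive field on the input at this output position is [4 1 9 / 0 7 1 / 6 3 5]. Elementwise product with the kernel and sum: 4·1 + 1·3 + 9·-2 + 0·-1 + 1·3 + 6·-1 + 3·-1 + 5·1.

7 -12 32
-13 18 -4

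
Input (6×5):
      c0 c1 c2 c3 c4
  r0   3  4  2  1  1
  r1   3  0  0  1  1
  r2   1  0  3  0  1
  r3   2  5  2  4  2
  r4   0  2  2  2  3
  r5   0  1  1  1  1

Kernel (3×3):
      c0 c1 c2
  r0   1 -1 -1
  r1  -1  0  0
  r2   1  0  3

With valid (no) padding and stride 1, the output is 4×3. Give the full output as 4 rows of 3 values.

Output[0,0]: The receptive field on the input at this output position is [3 4 2 / 3 0 0 / 1 0 3]. Elementwise product with the kernel and sum: 3·1 + 4·-1 + 2·-1 + 3·-1 + 1·1 + 3·3.
Output[0,1]: The receptive field on the input at this output position is [4 2 1 / 0 0 1 / 0 3 0]. Elementwise product with the kernel and sum: 4·1 + 2·-1 + 1·-1 + 0·-1 + 0·1 + 0·3.

4 1 6
10 16 3
2 0 11
-2 1 -2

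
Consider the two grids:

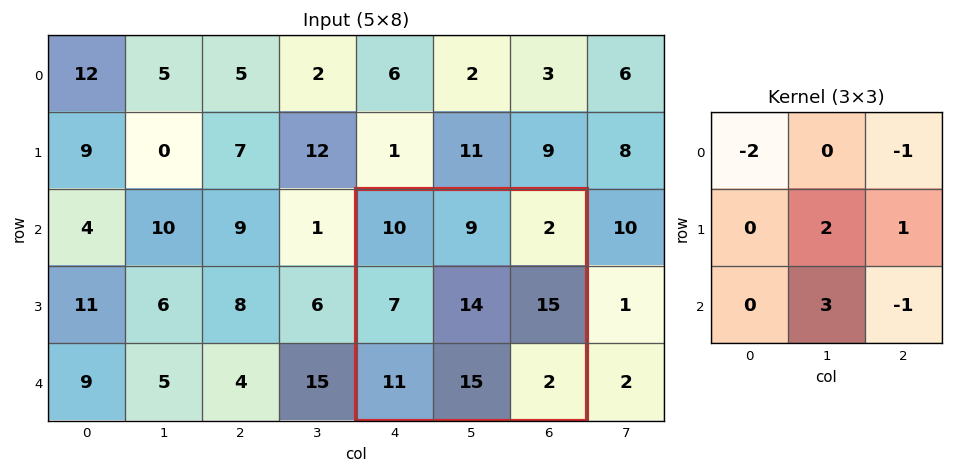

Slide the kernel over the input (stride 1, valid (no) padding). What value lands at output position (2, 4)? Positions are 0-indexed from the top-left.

64

The receptive field on the input at this output position is [10 9 2 / 7 14 15 / 11 15 2]. Elementwise product with the kernel and sum: 10·-2 + 2·-1 + 14·2 + 15·1 + 15·3 + 2·-1.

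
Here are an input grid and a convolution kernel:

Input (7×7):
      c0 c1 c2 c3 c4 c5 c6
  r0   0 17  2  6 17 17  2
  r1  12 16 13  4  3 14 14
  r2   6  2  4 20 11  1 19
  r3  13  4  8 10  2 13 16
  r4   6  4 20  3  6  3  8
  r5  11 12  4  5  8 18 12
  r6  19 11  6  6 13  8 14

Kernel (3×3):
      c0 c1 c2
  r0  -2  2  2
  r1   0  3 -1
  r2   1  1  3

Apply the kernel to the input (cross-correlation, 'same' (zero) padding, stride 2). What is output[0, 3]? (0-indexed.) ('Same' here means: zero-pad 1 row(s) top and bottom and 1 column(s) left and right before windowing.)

The receptive field on the zero-padded input at this output position is [0 0 0 / 17 2 0 / 14 14 0]. Elementwise product with the kernel and sum: 0·-2 + 0·2 + 0·2 + 2·3 + 0·-1 + 14·1 + 14·1 + 0·3.

34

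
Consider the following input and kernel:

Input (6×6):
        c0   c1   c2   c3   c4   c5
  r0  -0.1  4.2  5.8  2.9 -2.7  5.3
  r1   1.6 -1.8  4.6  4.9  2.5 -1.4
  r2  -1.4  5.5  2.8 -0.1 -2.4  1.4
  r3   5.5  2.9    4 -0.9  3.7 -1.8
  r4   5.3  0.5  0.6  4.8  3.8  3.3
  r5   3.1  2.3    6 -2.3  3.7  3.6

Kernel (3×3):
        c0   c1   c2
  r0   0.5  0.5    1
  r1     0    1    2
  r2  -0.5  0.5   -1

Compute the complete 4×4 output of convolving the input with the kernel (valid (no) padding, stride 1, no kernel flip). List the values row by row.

Output[0,0]: The receptive field on the input at this output position is [-0.1 4.2 5.8 / 1.6 -1.8 4.6 / -1.4 5.5 2.8]. Elementwise product with the kernel and sum: -0.1·0.5 + 4.2·0.5 + 5.8·1 + -1.8·1 + 4.6·2 + -1.4·-0.5 + 5.5·0.5 + 2.8·-1.
Output[0,1]: The receptive field on the input at this output position is [4.2 5.8 2.9 / -1.8 4.6 4.9 / 5.5 2.8 -0.1]. Elementwise product with the kernel and sum: 4.2·0.5 + 5.8·0.5 + 2.9·1 + 4.6·1 + 4.9·2 + 5.5·-0.5 + 2.8·0.5 + -0.1·-1.

15.9 21.05 12.5 2.55
10.3 10.35 -3.8 6.8
12.75 1.5 3.75 -3.55
3.5 16.9 9.8 9.4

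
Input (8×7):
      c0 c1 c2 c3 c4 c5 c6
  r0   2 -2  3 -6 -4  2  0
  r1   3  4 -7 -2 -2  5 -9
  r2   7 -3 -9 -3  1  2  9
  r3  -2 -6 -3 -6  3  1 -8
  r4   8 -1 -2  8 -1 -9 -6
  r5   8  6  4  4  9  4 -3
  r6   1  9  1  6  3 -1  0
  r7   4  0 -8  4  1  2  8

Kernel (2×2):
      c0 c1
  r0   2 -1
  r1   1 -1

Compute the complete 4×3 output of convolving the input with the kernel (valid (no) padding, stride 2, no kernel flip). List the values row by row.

Output[0,0]: The receptive field on the input at this output position is [2 -2 / 3 4]. Elementwise product with the kernel and sum: 2·2 + -2·-1 + 3·1 + 4·-1.

5 7 -17
21 -12 2
19 -12 12
-3 -16 6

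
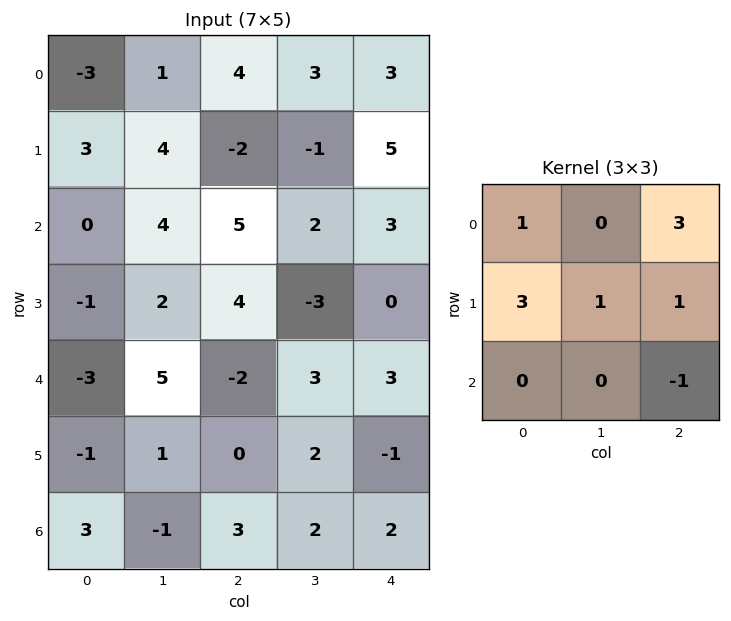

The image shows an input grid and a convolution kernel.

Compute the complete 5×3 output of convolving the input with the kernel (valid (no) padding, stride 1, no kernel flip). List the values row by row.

Output[0,0]: The receptive field on the input at this output position is [-3 1 4 / 3 4 -2 / 0 4 5]. Elementwise product with the kernel and sum: -3·1 + 4·3 + 3·3 + 4·1 + -2·1 + 5·-1.
Output[0,1]: The receptive field on the input at this output position is [1 4 3 / 4 -2 -1 / 4 5 2]. Elementwise product with the kernel and sum: 1·1 + 3·3 + 4·3 + -2·1 + -1·1 + 2·-1.

15 17 8
2 23 33
20 14 20
5 7 5
-14 17 6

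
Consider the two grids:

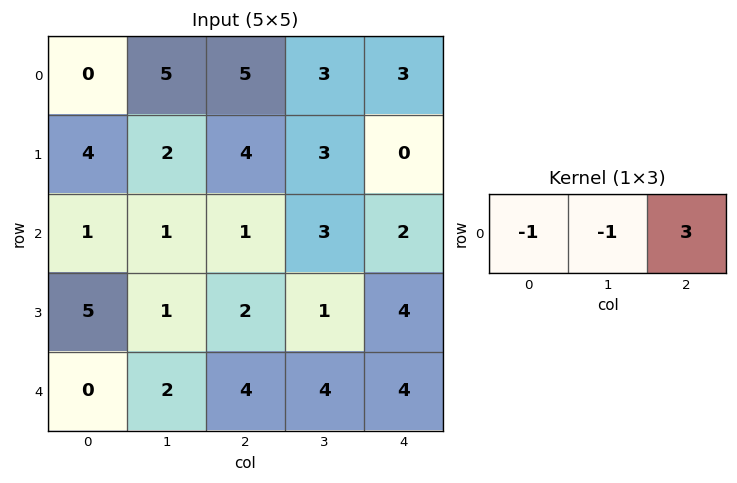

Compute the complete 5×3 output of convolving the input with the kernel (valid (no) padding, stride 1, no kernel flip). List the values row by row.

Output[0,0]: The receptive field on the input at this output position is [0 5 5]. Elementwise product with the kernel and sum: 0·-1 + 5·-1 + 5·3.

10 -1 1
6 3 -7
1 7 2
0 0 9
10 6 4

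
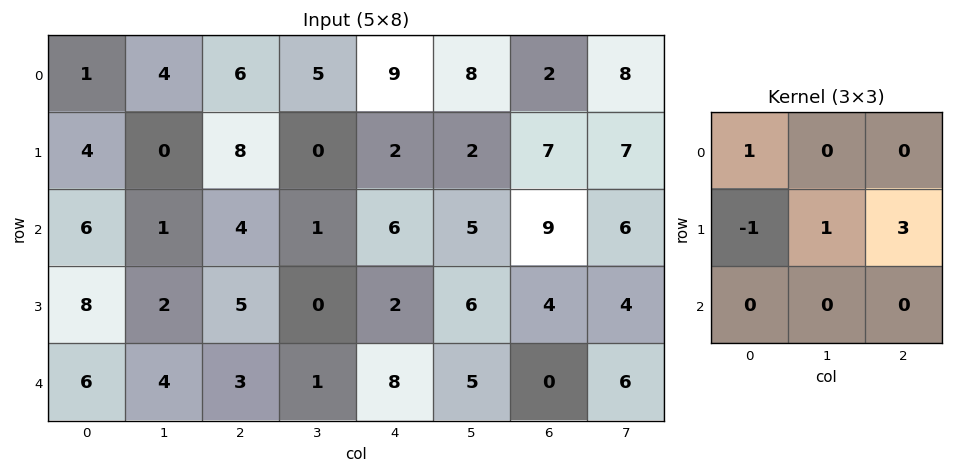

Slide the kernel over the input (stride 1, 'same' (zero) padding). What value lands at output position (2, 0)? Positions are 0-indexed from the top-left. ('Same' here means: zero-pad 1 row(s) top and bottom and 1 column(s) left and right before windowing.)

The receptive field on the zero-padded input at this output position is [0 4 0 / 0 6 1 / 0 8 2]. Elementwise product with the kernel and sum: 0·1 + 0·-1 + 6·1 + 1·3.

9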